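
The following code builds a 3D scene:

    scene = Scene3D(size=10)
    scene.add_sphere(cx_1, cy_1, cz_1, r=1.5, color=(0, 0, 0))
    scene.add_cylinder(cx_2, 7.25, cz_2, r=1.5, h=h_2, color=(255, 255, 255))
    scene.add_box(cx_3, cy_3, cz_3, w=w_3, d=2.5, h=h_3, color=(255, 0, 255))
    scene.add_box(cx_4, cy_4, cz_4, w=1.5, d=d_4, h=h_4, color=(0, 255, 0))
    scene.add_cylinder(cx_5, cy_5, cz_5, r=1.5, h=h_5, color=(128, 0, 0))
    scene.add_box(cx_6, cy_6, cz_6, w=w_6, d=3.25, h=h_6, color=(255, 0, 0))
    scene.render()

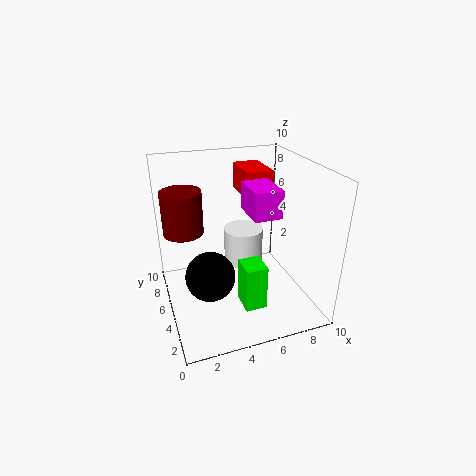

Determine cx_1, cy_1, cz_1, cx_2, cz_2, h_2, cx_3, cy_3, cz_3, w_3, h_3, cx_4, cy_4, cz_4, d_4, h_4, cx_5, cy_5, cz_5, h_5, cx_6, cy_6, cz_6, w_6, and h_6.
cx_1 = 2.25
cy_1 = 2.25
cz_1 = 4.25
cx_2 = 6.25
cz_2 = 1.75
h_2 = 2.75
cx_3 = 5
cy_3 = 2
cz_3 = 7.5
w_3 = 1.75
h_3 = 1.75
cx_4 = 4.75
cy_4 = 2.5
cz_4 = 0.5
d_4 = 1.75
h_4 = 3.25
cx_5 = 1.75
cy_5 = 8
cz_5 = 4.5
h_5 = 3.25
cx_6 = 6.25
cy_6 = 6.5
cz_6 = 7
w_6 = 2
h_6 = 2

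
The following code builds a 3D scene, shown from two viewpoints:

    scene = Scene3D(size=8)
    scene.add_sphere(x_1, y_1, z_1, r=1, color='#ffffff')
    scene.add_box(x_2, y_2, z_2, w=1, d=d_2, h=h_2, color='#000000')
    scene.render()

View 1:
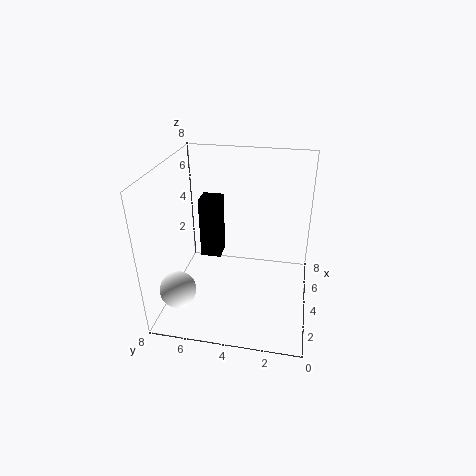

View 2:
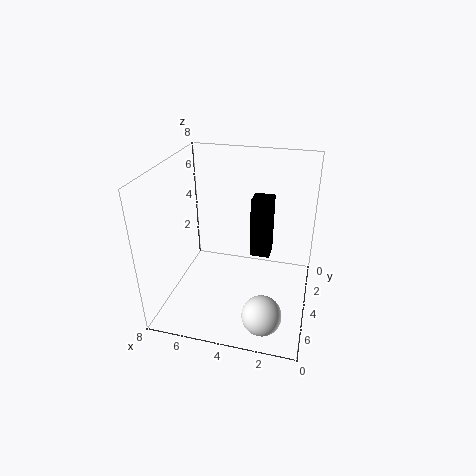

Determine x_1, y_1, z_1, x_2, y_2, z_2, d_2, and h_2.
x_1 = 2, y_1 = 7, z_1 = 1.5, x_2 = 2, y_2 = 4.5, z_2 = 4, d_2 = 1, h_2 = 3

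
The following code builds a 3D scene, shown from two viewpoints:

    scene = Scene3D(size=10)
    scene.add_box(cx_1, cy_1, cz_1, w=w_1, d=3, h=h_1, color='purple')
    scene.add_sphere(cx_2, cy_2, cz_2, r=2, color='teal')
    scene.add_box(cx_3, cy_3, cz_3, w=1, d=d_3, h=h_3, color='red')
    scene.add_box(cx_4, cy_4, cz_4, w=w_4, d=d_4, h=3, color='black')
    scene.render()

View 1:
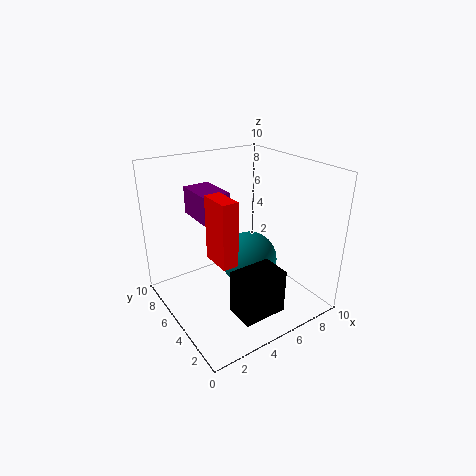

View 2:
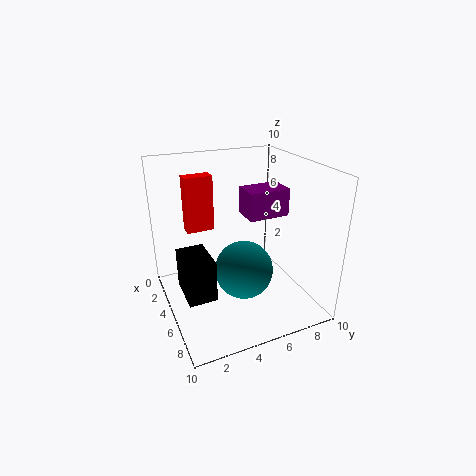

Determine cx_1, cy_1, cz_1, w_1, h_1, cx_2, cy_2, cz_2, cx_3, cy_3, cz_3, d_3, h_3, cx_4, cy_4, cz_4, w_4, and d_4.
cx_1 = 3
cy_1 = 6
cz_1 = 6
w_1 = 2
h_1 = 2
cx_2 = 6
cy_2 = 5
cz_2 = 3
cx_3 = 2
cy_3 = 2
cz_3 = 5
d_3 = 2
h_3 = 4
cx_4 = 3
cy_4 = 1
cz_4 = 1
w_4 = 3
d_4 = 2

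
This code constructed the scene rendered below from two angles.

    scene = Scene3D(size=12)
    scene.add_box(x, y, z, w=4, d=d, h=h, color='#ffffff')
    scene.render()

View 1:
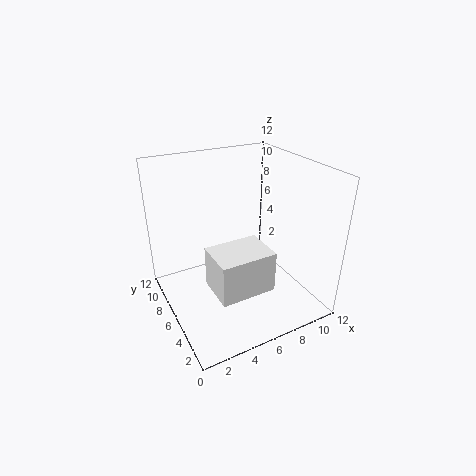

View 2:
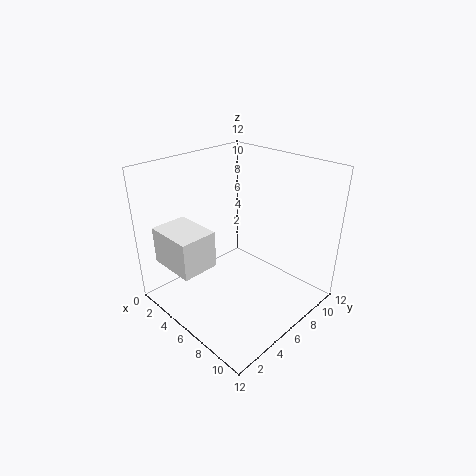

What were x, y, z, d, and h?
x = 2, y = 0.5, z = 4.5, d = 3, h = 3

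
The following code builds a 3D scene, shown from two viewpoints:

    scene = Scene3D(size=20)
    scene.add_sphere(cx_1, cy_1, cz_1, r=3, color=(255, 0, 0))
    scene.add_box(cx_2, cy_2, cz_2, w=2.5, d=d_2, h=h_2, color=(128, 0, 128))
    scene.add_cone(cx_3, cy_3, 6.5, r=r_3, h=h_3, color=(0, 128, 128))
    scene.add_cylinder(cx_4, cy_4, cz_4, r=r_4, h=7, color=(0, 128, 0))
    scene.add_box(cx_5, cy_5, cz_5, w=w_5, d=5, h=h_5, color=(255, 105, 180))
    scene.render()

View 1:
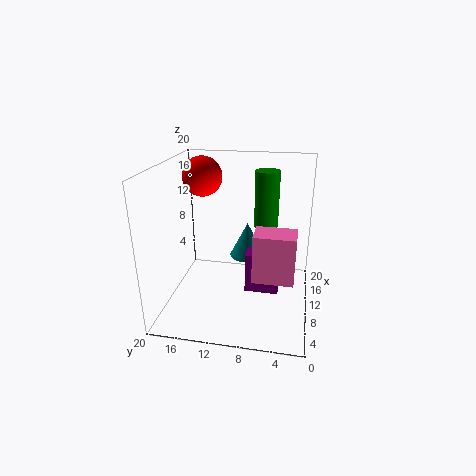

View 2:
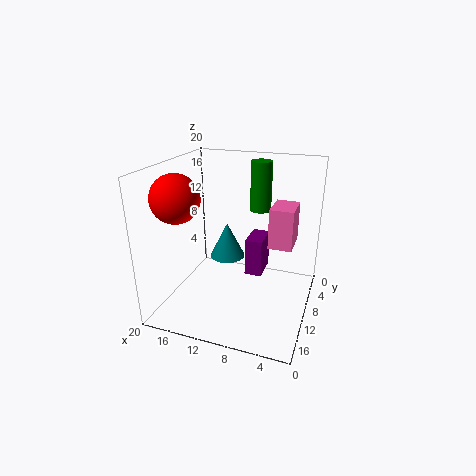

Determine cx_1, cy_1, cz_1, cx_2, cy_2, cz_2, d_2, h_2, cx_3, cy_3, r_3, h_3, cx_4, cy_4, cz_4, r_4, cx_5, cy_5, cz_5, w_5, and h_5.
cx_1 = 15.5
cy_1 = 16.5
cz_1 = 17
cx_2 = 7
cy_2 = 4
cz_2 = 3.5
d_2 = 4.5
h_2 = 5.5
cx_3 = 12
cy_3 = 9
r_3 = 2.5
h_3 = 5
cx_4 = 8
cy_4 = 6
cz_4 = 13
r_4 = 1.5
cx_5 = 3
cy_5 = 2
cz_5 = 7.5
w_5 = 3.5
h_5 = 6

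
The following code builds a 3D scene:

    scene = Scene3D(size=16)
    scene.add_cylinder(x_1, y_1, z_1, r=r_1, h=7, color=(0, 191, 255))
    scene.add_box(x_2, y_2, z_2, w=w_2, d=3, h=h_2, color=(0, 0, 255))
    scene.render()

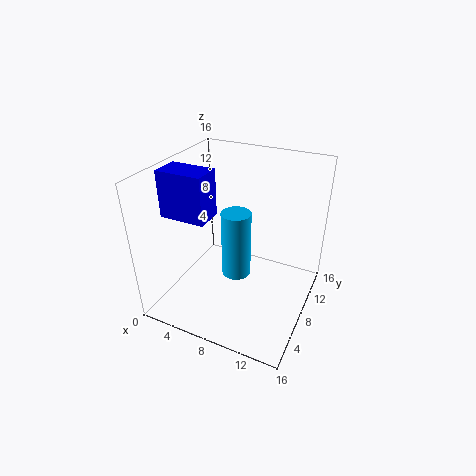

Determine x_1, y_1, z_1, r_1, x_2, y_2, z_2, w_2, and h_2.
x_1 = 9; y_1 = 5.5; z_1 = 5.5; r_1 = 1.5; x_2 = 1; y_2 = 4; z_2 = 11; w_2 = 5; h_2 = 5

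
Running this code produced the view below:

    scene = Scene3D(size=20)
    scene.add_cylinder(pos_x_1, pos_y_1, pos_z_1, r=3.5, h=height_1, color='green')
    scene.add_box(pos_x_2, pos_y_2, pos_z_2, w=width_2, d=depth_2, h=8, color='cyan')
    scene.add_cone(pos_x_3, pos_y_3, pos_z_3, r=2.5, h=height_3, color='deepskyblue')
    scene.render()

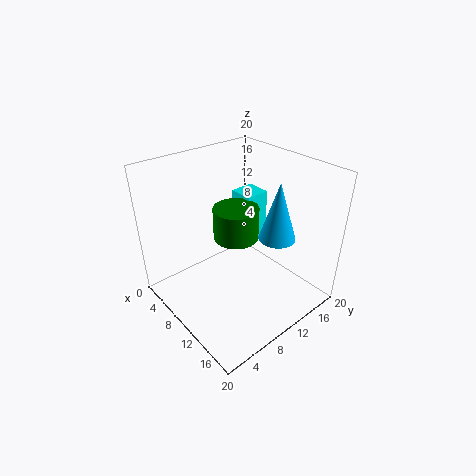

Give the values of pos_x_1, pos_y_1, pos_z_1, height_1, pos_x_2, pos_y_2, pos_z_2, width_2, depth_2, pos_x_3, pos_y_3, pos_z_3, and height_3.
pos_x_1 = 6; pos_y_1 = 13; pos_z_1 = 7; height_1 = 5; pos_x_2 = 1.5; pos_y_2 = 16; pos_z_2 = 4.5; width_2 = 4; depth_2 = 4; pos_x_3 = 14; pos_y_3 = 13.5; pos_z_3 = 10.5; height_3 = 8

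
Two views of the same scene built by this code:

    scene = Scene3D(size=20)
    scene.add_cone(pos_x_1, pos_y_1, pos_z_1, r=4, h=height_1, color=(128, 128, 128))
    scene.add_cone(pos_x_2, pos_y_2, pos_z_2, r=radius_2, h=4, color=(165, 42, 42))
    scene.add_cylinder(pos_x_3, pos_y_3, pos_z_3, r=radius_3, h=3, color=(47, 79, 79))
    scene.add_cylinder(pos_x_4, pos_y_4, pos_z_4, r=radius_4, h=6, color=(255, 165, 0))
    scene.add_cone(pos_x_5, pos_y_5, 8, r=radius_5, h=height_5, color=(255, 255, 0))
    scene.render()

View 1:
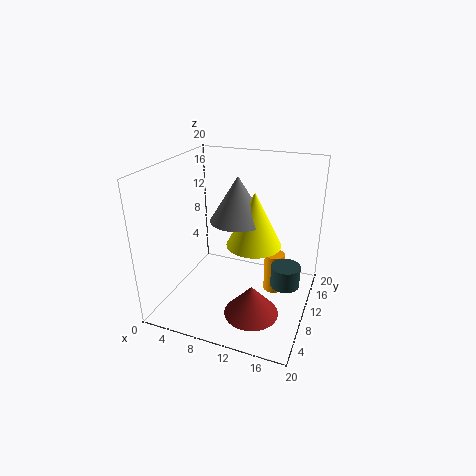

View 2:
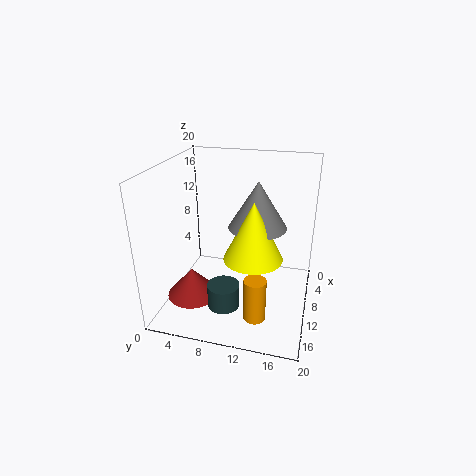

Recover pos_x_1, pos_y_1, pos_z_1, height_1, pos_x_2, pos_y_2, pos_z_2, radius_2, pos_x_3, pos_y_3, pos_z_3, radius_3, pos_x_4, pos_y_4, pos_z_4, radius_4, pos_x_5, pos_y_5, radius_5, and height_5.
pos_x_1 = 9
pos_y_1 = 12.5
pos_z_1 = 11.5
height_1 = 6.5
pos_x_2 = 14
pos_y_2 = 4.5
pos_z_2 = 2.5
radius_2 = 3.5
pos_x_3 = 17
pos_y_3 = 10
pos_z_3 = 4
radius_3 = 2
pos_x_4 = 14.5
pos_y_4 = 13.5
pos_z_4 = 0.5
radius_4 = 1.5
pos_x_5 = 11.5
pos_y_5 = 12.5
radius_5 = 4
height_5 = 8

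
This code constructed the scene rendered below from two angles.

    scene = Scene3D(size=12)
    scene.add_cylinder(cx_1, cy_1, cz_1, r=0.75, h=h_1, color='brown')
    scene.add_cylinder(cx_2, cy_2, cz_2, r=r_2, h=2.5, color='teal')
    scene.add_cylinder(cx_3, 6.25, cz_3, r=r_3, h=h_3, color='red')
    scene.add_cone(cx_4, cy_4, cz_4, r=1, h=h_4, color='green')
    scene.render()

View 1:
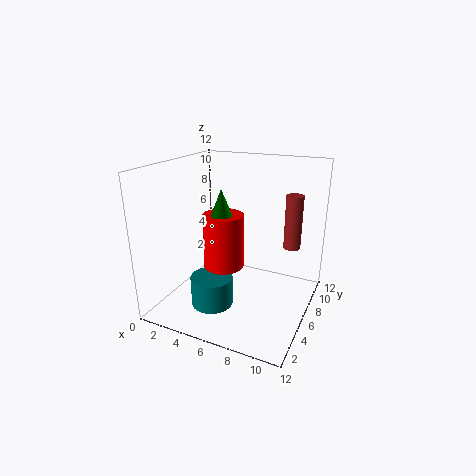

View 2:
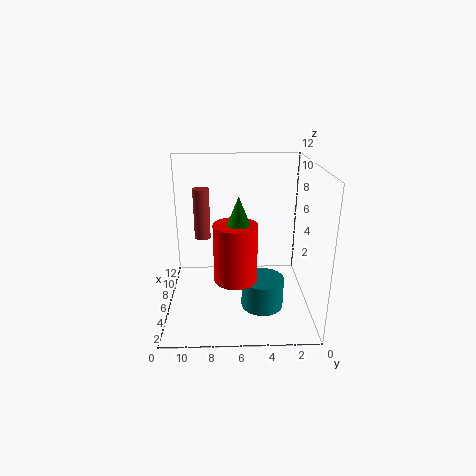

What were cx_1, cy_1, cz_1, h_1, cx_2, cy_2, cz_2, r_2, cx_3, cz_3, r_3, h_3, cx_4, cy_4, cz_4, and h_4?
cx_1 = 9.75
cy_1 = 9.25
cz_1 = 4.5
h_1 = 4.75
cx_2 = 4.5
cy_2 = 4
cz_2 = 0.5
r_2 = 1.75
cx_3 = 4.5
cz_3 = 3
r_3 = 1.75
h_3 = 4.75
cx_4 = 4.5
cy_4 = 6
cz_4 = 7.5
h_4 = 2.5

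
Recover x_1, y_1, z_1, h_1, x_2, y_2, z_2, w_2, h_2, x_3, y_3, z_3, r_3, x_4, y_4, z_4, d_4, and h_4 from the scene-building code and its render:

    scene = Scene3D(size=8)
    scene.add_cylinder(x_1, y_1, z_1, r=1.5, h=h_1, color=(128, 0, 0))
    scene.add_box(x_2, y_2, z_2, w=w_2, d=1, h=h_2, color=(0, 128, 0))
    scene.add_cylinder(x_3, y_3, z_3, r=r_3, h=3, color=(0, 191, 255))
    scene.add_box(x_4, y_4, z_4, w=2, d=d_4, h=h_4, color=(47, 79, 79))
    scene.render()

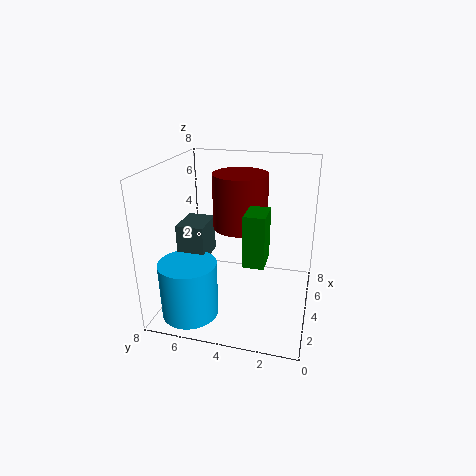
x_1 = 4.5
y_1 = 4
z_1 = 4.5
h_1 = 3
x_2 = 1
y_2 = 2
z_2 = 4
w_2 = 1.5
h_2 = 2.5
x_3 = 1.5
y_3 = 6
z_3 = 0.5
r_3 = 1.5
x_4 = 2.5
y_4 = 5.5
z_4 = 3
d_4 = 1.5
h_4 = 2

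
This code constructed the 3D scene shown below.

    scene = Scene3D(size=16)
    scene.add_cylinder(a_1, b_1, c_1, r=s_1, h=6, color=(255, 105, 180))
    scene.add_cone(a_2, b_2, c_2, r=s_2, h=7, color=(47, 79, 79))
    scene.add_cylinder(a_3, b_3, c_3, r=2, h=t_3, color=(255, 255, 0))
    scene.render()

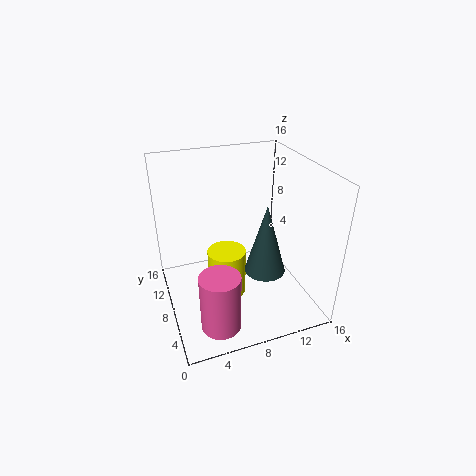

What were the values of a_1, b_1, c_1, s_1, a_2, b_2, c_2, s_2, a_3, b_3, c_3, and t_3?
a_1 = 4, b_1 = 2, c_1 = 2, s_1 = 2, a_2 = 9, b_2 = 3, c_2 = 7, s_2 = 2, a_3 = 6, b_3 = 6, c_3 = 3, t_3 = 5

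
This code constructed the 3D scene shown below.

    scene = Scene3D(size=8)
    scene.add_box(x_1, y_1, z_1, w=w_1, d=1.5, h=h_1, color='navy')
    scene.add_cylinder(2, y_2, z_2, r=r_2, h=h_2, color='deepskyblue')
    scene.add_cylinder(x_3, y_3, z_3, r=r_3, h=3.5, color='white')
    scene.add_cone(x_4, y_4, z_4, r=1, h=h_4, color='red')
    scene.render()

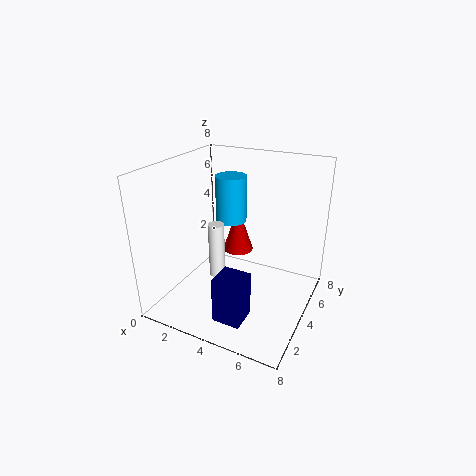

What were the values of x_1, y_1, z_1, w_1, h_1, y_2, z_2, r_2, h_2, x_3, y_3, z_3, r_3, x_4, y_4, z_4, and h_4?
x_1 = 4
y_1 = 1
z_1 = 0.5
w_1 = 1.5
h_1 = 2.5
y_2 = 7
z_2 = 3.5
r_2 = 1
h_2 = 3
x_3 = 2
y_3 = 5
z_3 = 0.5
r_3 = 0.5
x_4 = 2.5
y_4 = 7
z_4 = 1.5
h_4 = 3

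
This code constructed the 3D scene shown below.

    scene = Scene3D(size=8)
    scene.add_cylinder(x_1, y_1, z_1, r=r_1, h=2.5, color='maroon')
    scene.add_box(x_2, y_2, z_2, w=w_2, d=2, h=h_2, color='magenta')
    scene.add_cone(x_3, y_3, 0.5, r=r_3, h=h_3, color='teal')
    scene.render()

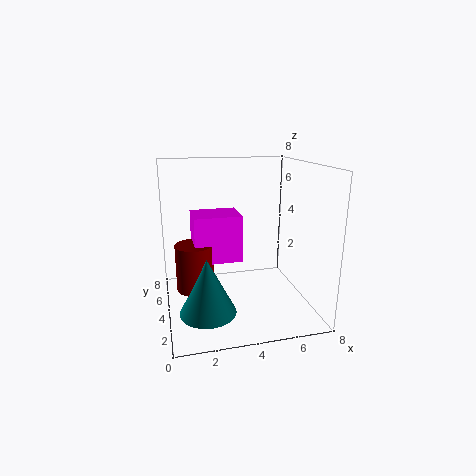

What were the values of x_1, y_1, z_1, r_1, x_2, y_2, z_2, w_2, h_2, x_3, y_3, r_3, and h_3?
x_1 = 1.5, y_1 = 3.5, z_1 = 1.5, r_1 = 1, x_2 = 1.5, y_2 = 3, z_2 = 3, w_2 = 2.5, h_2 = 2.5, x_3 = 2, y_3 = 2.5, r_3 = 1.5, h_3 = 3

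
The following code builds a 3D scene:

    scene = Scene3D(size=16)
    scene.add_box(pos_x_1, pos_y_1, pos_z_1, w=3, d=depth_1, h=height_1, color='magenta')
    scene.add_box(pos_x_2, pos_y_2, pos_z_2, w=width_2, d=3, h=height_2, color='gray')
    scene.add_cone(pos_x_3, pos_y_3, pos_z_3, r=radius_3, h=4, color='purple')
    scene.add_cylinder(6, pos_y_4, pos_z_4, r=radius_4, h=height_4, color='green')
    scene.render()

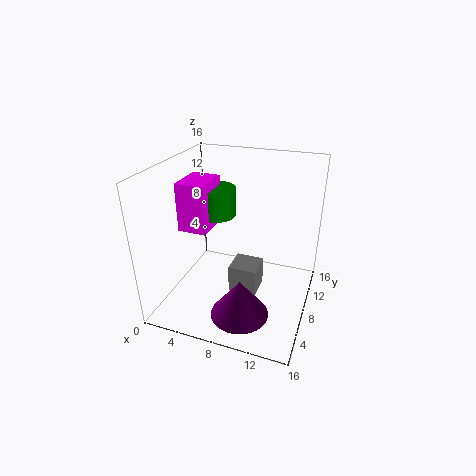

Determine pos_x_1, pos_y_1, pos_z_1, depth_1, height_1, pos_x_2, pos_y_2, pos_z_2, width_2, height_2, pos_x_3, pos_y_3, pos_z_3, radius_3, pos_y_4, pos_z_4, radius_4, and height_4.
pos_x_1 = 3
pos_y_1 = 4
pos_z_1 = 10
depth_1 = 4
height_1 = 5
pos_x_2 = 8
pos_y_2 = 5
pos_z_2 = 3
width_2 = 3
height_2 = 3
pos_x_3 = 10
pos_y_3 = 3
pos_z_3 = 2
radius_3 = 3
pos_y_4 = 7
pos_z_4 = 11
radius_4 = 2
height_4 = 3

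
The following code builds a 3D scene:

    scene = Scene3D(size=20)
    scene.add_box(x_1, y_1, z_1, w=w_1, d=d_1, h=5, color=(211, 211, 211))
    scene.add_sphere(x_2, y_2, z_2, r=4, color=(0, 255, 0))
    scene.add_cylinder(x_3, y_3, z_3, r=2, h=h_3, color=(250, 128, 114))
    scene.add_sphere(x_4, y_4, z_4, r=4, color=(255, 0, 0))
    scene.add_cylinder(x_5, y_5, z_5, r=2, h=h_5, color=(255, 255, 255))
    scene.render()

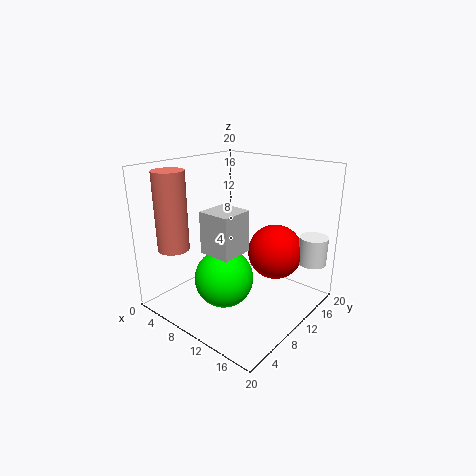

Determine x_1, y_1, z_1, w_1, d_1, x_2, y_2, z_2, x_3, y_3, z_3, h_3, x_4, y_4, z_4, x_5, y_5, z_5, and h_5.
x_1 = 11
y_1 = 2
z_1 = 11
w_1 = 4
d_1 = 4
x_2 = 10
y_2 = 7
z_2 = 5
x_3 = 6
y_3 = 2
z_3 = 10
h_3 = 10
x_4 = 13
y_4 = 15
z_4 = 7
x_5 = 18
y_5 = 17
z_5 = 6
h_5 = 4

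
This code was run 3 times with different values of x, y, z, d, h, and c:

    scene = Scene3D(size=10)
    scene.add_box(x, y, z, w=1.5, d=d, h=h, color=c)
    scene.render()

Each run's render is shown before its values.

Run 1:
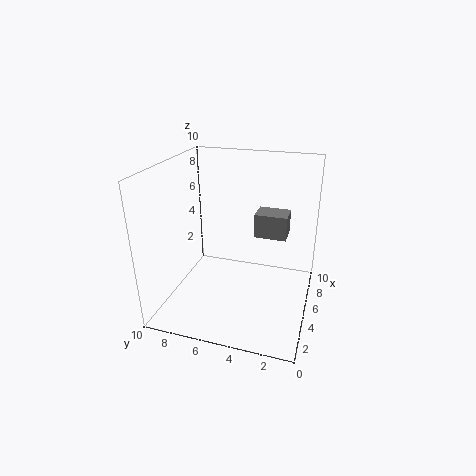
x = 3.5
y = 1.5
z = 6
d = 2
h = 1.5
c = 'gray'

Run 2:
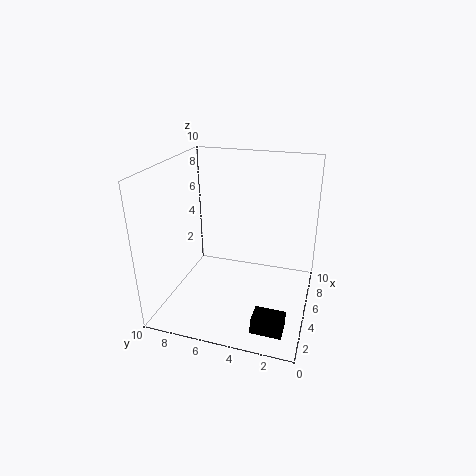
x = 1
y = 1
z = 0.5
d = 2
h = 1
c = 'black'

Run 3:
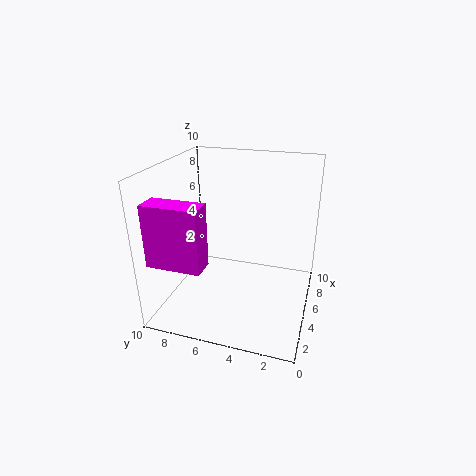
x = 0.5
y = 6
z = 4.5
d = 3.5
h = 4
c = 'magenta'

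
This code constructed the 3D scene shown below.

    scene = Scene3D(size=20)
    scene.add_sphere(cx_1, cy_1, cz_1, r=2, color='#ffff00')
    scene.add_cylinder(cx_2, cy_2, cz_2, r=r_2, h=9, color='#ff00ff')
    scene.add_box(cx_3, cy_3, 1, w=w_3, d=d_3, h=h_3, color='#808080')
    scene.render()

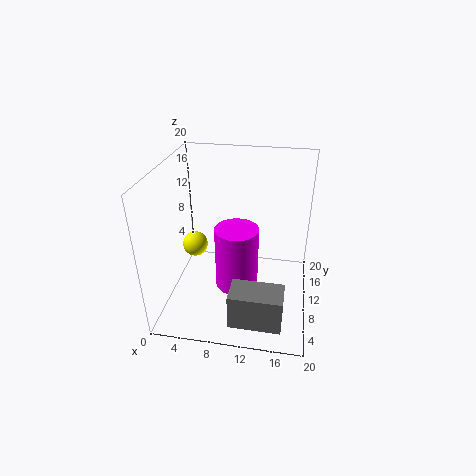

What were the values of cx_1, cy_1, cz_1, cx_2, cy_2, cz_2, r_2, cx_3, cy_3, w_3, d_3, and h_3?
cx_1 = 2, cy_1 = 15, cz_1 = 5, cx_2 = 10, cy_2 = 9, cz_2 = 3, r_2 = 3, cx_3 = 10, cy_3 = 2, w_3 = 7, d_3 = 4, h_3 = 5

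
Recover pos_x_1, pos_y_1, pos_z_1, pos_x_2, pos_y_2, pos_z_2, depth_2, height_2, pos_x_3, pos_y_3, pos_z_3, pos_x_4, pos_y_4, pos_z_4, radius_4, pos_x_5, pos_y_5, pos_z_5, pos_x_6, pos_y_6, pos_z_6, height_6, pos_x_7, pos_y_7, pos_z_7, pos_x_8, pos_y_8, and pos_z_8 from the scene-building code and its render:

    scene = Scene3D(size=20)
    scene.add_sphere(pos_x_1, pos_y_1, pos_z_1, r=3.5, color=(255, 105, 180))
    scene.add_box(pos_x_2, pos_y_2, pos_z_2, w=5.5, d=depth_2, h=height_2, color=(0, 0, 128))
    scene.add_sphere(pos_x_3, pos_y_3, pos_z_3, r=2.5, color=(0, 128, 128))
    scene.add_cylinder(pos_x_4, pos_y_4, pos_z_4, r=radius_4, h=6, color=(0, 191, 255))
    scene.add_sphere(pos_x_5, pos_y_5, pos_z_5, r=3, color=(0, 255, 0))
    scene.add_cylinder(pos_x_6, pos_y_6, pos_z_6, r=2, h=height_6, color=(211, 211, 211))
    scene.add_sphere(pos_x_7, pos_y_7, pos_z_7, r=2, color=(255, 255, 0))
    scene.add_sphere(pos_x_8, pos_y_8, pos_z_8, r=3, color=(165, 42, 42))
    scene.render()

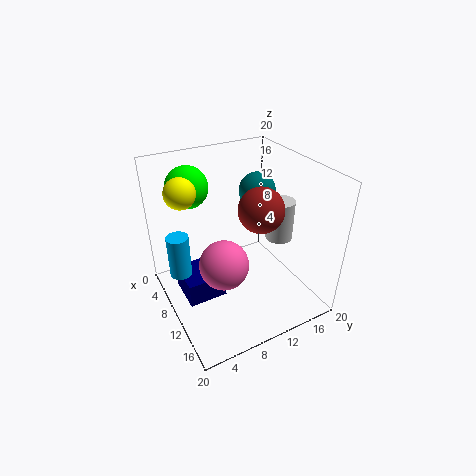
pos_x_1 = 10.5
pos_y_1 = 7.5
pos_z_1 = 6.5
pos_x_2 = 5.5
pos_y_2 = 2
pos_z_2 = 1.5
depth_2 = 5.5
height_2 = 3.5
pos_x_3 = 9
pos_y_3 = 13.5
pos_z_3 = 16
pos_x_4 = 8
pos_y_4 = 2
pos_z_4 = 5.5
radius_4 = 1.5
pos_x_5 = 3.5
pos_y_5 = 5.5
pos_z_5 = 16
pos_x_6 = 10
pos_y_6 = 17
pos_z_6 = 8
height_6 = 6
pos_x_7 = 8
pos_y_7 = 3
pos_z_7 = 17.5
pos_x_8 = 12.5
pos_y_8 = 12
pos_z_8 = 15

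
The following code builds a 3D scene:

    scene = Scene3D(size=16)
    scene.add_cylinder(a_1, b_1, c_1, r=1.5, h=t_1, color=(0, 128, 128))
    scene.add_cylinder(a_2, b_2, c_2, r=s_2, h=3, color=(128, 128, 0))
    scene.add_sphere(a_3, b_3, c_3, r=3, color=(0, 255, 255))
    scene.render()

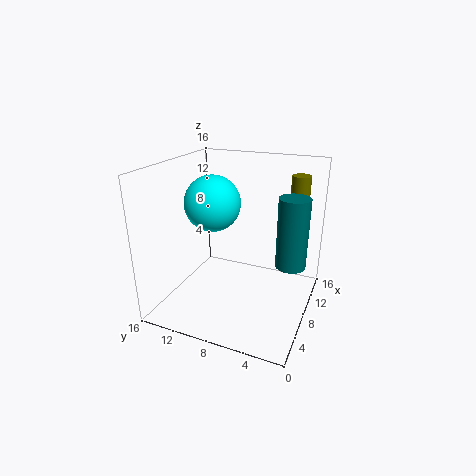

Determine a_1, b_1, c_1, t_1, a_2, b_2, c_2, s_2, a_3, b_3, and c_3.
a_1 = 6
b_1 = 1.5
c_1 = 7
t_1 = 7
a_2 = 10.5
b_2 = 2
c_2 = 12
s_2 = 1
a_3 = 7
b_3 = 10.5
c_3 = 12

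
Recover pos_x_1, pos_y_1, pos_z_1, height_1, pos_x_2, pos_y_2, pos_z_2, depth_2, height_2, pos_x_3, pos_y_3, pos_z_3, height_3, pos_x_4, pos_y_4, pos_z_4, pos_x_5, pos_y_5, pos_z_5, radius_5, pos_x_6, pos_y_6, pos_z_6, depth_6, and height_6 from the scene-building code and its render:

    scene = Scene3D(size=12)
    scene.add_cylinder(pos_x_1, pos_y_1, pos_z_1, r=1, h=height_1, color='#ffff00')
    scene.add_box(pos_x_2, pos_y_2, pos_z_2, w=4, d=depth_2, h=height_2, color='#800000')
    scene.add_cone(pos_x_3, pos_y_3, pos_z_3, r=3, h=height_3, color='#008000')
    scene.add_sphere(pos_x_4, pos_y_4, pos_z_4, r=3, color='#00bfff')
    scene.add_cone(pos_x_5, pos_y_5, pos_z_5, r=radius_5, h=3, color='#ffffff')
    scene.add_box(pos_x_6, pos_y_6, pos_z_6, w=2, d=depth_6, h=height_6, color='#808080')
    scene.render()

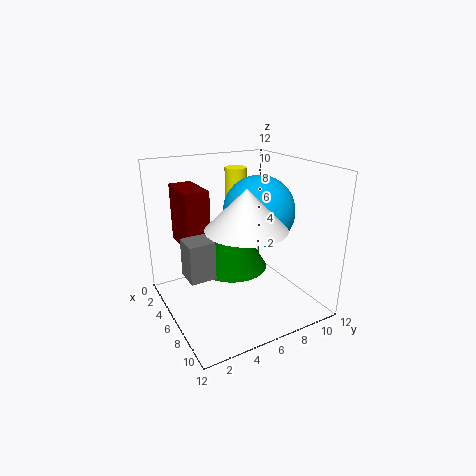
pos_x_1 = 2, pos_y_1 = 8, pos_z_1 = 7, height_1 = 4, pos_x_2 = 1, pos_y_2 = 2, pos_z_2 = 5, depth_2 = 2, height_2 = 5, pos_x_3 = 5, pos_y_3 = 6, pos_z_3 = 3, height_3 = 5, pos_x_4 = 6, pos_y_4 = 8, pos_z_4 = 8, pos_x_5 = 9, pos_y_5 = 5, pos_z_5 = 8, radius_5 = 3, pos_x_6 = 6, pos_y_6 = 1, pos_z_6 = 4, depth_6 = 2, height_6 = 3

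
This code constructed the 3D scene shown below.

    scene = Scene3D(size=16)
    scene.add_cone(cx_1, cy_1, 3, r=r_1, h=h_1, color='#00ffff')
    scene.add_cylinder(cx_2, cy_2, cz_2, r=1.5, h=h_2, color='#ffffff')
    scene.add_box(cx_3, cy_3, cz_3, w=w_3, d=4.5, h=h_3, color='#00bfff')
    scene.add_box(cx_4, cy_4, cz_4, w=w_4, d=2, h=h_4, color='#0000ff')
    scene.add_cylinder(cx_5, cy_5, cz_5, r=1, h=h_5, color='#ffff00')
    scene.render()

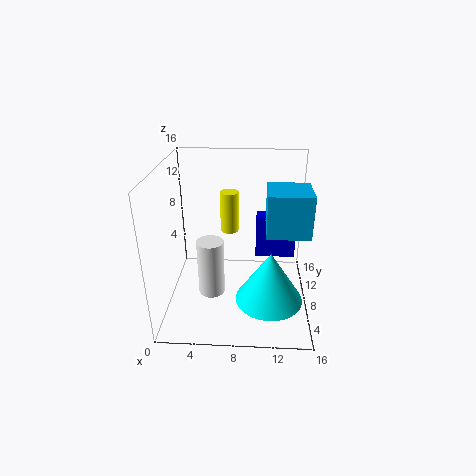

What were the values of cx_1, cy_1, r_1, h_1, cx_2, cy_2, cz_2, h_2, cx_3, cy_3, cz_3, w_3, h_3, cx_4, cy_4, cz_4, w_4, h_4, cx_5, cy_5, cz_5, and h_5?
cx_1 = 11.5
cy_1 = 4
r_1 = 3.5
h_1 = 5.5
cx_2 = 5
cy_2 = 7
cz_2 = 1.5
h_2 = 6.5
cx_3 = 11
cy_3 = 5
cz_3 = 9.5
w_3 = 4.5
h_3 = 4.5
cx_4 = 10
cy_4 = 12.5
cz_4 = 3
w_4 = 5
h_4 = 5.5
cx_5 = 7
cy_5 = 9
cz_5 = 8.5
h_5 = 4.5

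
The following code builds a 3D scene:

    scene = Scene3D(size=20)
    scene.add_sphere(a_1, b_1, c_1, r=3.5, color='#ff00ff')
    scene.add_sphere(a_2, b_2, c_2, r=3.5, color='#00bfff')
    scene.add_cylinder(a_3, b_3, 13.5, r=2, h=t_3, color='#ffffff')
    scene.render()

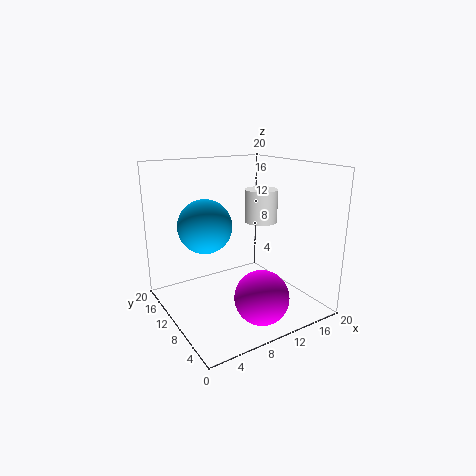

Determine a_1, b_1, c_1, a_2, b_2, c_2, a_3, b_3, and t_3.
a_1 = 9.5, b_1 = 3.5, c_1 = 4, a_2 = 5, b_2 = 10, c_2 = 12.5, a_3 = 10.5, b_3 = 5.5, t_3 = 4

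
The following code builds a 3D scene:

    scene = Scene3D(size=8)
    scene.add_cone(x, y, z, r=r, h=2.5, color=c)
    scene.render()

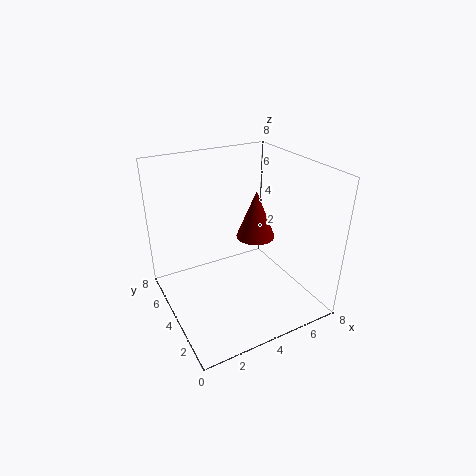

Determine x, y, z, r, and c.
x = 4.5, y = 3, z = 4.5, r = 1, c = 'maroon'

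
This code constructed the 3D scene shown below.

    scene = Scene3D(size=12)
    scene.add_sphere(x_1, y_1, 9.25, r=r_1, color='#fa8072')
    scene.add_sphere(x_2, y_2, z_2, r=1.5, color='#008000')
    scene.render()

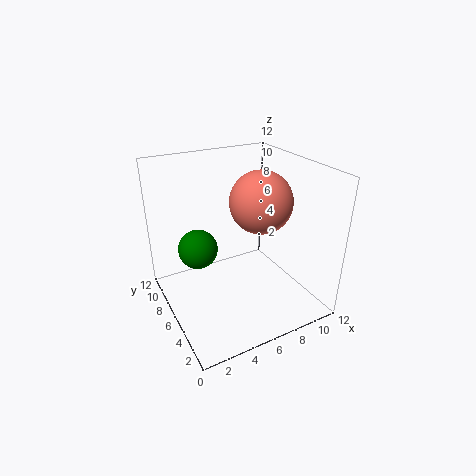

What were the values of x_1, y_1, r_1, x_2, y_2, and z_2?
x_1 = 7.5, y_1 = 5, r_1 = 2.5, x_2 = 2.25, y_2 = 5.5, z_2 = 6.25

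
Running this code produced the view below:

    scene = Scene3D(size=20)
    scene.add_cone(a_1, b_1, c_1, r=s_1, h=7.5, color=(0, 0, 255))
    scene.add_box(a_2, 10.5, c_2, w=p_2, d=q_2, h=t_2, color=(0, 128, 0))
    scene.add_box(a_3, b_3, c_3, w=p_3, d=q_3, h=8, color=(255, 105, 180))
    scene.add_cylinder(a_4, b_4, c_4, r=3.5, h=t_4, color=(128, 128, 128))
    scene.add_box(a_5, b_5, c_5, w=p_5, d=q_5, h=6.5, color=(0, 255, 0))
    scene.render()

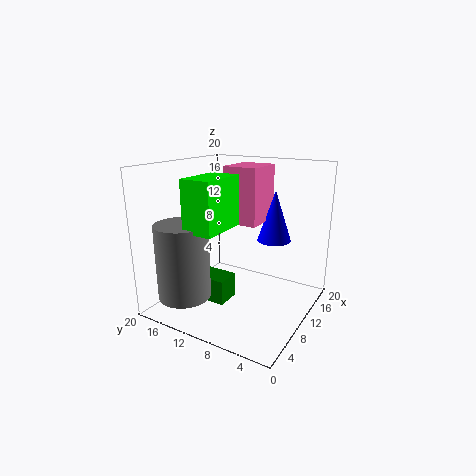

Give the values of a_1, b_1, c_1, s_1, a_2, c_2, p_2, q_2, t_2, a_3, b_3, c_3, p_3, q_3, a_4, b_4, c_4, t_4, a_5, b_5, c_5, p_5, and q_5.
a_1 = 15.5
b_1 = 7
c_1 = 8.5
s_1 = 2.5
a_2 = 6.5
c_2 = 1
p_2 = 3.5
q_2 = 5
t_2 = 3.5
a_3 = 11
b_3 = 8
c_3 = 11.5
p_3 = 6
q_3 = 5
a_4 = 3.5
b_4 = 14.5
c_4 = 3
t_4 = 10
a_5 = 2
b_5 = 9
c_5 = 12.5
p_5 = 6.5
q_5 = 4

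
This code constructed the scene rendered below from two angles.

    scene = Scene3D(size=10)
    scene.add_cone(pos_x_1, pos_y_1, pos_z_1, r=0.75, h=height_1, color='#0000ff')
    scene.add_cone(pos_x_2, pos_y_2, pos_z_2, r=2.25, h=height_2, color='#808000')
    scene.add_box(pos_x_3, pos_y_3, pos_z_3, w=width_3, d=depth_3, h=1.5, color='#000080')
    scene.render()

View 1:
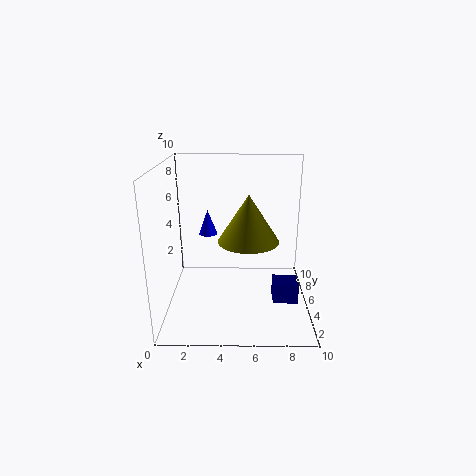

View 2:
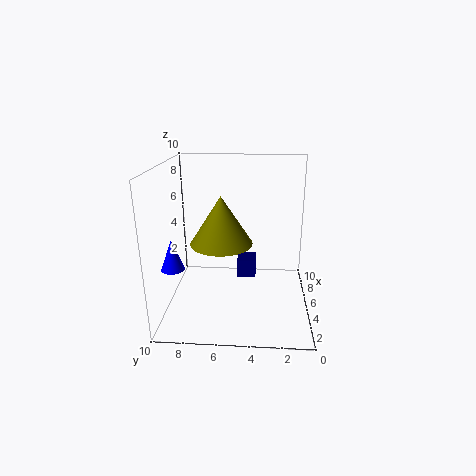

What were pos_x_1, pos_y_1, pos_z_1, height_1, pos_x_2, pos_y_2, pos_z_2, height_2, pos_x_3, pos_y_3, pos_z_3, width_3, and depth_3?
pos_x_1 = 2.5, pos_y_1 = 9, pos_z_1 = 3.75, height_1 = 2, pos_x_2 = 5.75, pos_y_2 = 6.25, pos_z_2 = 4.25, height_2 = 3.5, pos_x_3 = 7.5, pos_y_3 = 3.75, pos_z_3 = 0.5, width_3 = 1.75, depth_3 = 1.5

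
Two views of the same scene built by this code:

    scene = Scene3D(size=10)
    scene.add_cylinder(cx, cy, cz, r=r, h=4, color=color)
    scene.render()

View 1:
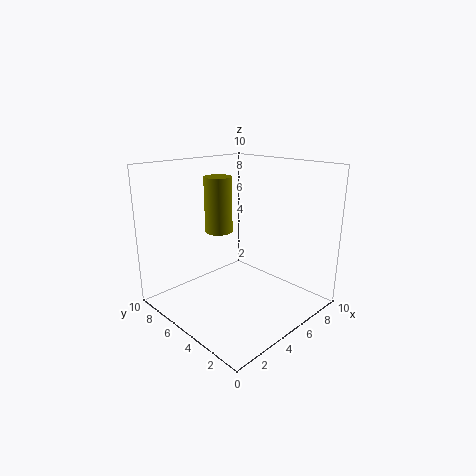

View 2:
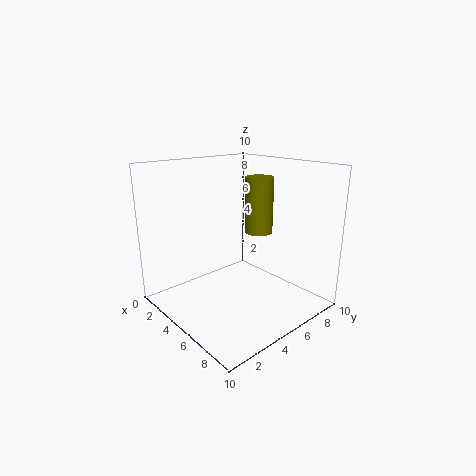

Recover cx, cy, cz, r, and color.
cx = 5
cy = 7
cz = 5
r = 1
color = 'olive'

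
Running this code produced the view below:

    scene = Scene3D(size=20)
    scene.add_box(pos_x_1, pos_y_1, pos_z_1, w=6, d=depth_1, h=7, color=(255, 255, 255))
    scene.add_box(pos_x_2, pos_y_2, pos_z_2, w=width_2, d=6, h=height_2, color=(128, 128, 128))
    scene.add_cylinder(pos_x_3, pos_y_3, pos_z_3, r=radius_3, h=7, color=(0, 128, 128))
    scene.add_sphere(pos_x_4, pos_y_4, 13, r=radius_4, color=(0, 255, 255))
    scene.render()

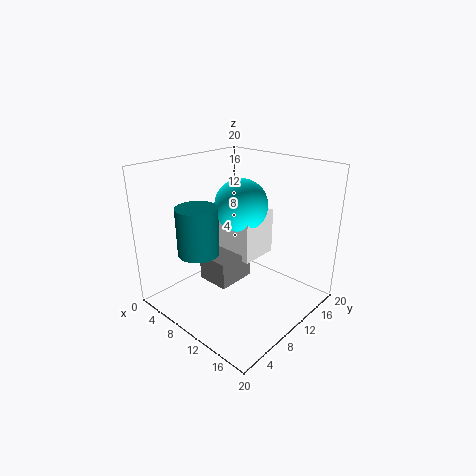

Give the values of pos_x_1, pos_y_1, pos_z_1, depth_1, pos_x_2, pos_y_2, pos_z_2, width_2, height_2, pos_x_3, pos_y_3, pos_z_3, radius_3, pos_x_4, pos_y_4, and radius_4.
pos_x_1 = 4, pos_y_1 = 12, pos_z_1 = 5, depth_1 = 6, pos_x_2 = 4, pos_y_2 = 8, pos_z_2 = 2, width_2 = 5, height_2 = 4, pos_x_3 = 5, pos_y_3 = 7, pos_z_3 = 7, radius_3 = 3, pos_x_4 = 7, pos_y_4 = 14, radius_4 = 4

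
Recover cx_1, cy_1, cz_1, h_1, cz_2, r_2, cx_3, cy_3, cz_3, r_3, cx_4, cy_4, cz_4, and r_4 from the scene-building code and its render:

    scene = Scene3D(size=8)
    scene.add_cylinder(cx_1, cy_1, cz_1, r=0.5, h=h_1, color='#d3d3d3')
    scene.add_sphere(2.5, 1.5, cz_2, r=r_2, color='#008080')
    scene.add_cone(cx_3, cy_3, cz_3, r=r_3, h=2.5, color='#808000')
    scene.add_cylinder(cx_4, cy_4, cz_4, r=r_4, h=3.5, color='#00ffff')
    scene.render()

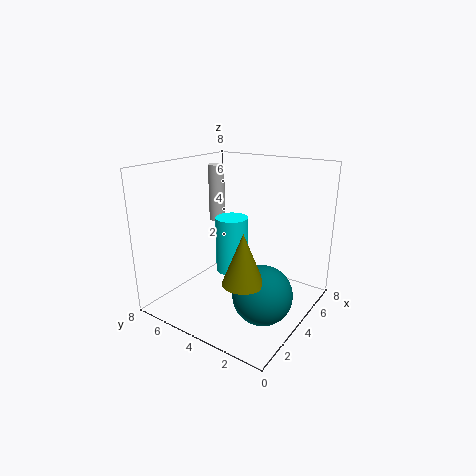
cx_1 = 6, cy_1 = 7, cz_1 = 4, h_1 = 3.5, cz_2 = 2, r_2 = 1.5, cx_3 = 1.5, cy_3 = 2, cz_3 = 3, r_3 = 1, cx_4 = 5.5, cy_4 = 5.5, cz_4 = 1, r_4 = 1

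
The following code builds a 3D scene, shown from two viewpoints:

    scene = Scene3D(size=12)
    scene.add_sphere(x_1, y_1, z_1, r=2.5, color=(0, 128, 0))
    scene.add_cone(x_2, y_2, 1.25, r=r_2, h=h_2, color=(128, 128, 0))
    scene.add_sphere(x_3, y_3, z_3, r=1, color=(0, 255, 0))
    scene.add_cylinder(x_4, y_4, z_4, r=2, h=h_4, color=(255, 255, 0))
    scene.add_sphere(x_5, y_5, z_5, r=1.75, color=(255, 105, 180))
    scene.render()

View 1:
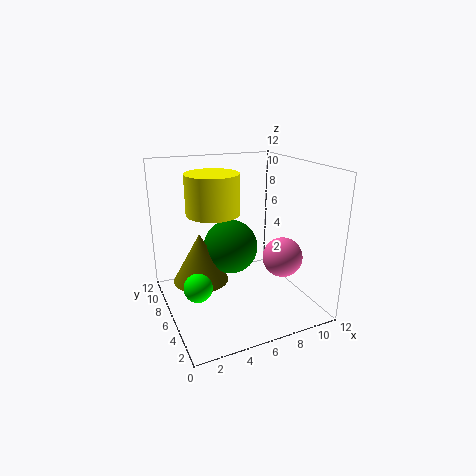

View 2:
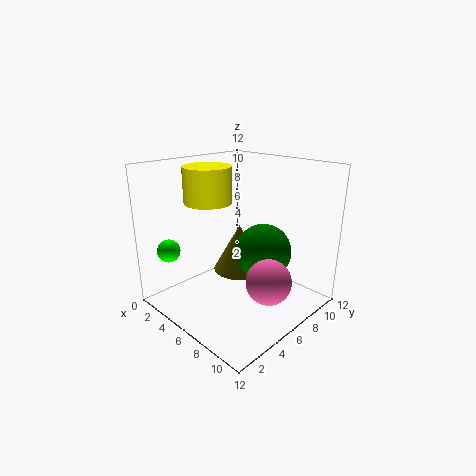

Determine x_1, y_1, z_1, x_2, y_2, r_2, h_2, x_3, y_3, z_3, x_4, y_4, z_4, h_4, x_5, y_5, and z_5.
x_1 = 6.5
y_1 = 8.75
z_1 = 4
x_2 = 3.5
y_2 = 8.75
r_2 = 2.5
h_2 = 4.5
x_3 = 1.25
y_3 = 2.25
z_3 = 4.5
x_4 = 3.5
y_4 = 5
z_4 = 8.75
h_4 = 3
x_5 = 10
y_5 = 5.25
z_5 = 3.75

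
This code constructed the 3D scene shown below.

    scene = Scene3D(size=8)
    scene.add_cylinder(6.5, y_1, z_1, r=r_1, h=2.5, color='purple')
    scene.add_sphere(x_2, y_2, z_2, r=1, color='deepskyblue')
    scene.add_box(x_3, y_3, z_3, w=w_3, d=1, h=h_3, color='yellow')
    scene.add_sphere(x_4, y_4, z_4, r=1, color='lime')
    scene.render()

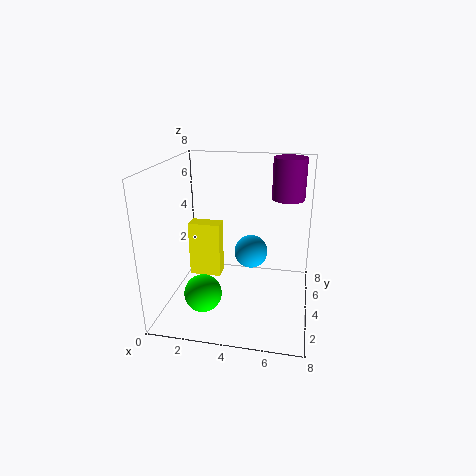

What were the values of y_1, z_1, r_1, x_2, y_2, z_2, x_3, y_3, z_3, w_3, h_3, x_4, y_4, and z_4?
y_1 = 7, z_1 = 5.5, r_1 = 1, x_2 = 4.5, y_2 = 5.5, z_2 = 2.5, x_3 = 0.5, y_3 = 5.5, z_3 = 0.5, w_3 = 2, h_3 = 3.5, x_4 = 2.5, y_4 = 2, z_4 = 1.5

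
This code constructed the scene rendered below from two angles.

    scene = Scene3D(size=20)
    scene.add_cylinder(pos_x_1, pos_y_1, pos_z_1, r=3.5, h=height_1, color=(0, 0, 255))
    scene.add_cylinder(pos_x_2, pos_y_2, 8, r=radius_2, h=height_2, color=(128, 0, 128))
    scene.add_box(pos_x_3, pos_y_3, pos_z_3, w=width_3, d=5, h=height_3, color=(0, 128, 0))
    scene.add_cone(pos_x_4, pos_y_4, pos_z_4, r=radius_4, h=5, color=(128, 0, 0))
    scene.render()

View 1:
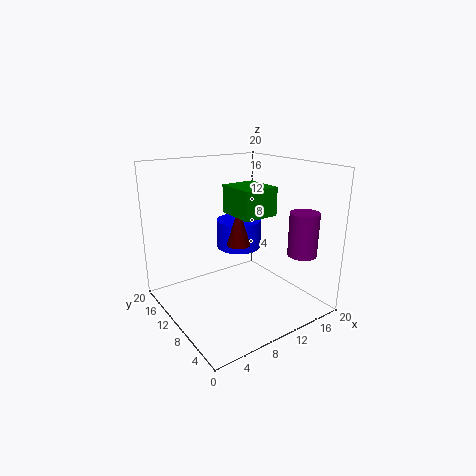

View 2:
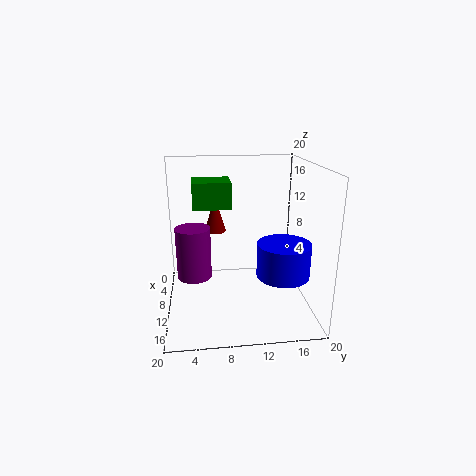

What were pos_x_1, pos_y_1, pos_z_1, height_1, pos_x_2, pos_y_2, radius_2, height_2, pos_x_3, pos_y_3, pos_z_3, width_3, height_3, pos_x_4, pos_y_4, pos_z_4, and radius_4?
pos_x_1 = 14; pos_y_1 = 15.5; pos_z_1 = 6; height_1 = 4.5; pos_x_2 = 16.5; pos_y_2 = 4; radius_2 = 2; height_2 = 6; pos_x_3 = 7; pos_y_3 = 4; pos_z_3 = 14.5; width_3 = 4.5; height_3 = 3.5; pos_x_4 = 8; pos_y_4 = 7; pos_z_4 = 10.5; radius_4 = 1.5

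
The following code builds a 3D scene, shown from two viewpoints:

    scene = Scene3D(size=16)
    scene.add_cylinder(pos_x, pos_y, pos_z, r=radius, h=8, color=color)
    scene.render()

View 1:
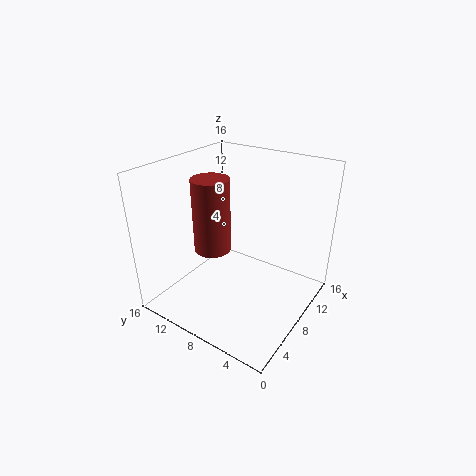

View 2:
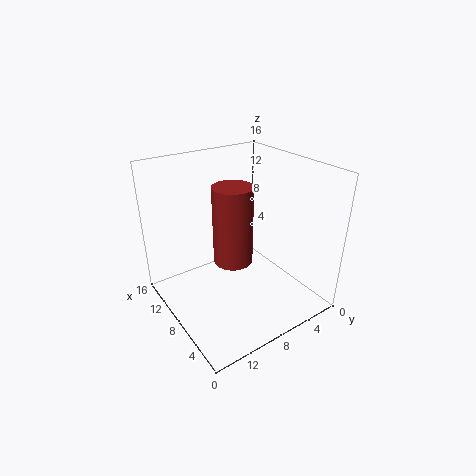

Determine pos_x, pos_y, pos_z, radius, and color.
pos_x = 6, pos_y = 10, pos_z = 7, radius = 2, color = 'brown'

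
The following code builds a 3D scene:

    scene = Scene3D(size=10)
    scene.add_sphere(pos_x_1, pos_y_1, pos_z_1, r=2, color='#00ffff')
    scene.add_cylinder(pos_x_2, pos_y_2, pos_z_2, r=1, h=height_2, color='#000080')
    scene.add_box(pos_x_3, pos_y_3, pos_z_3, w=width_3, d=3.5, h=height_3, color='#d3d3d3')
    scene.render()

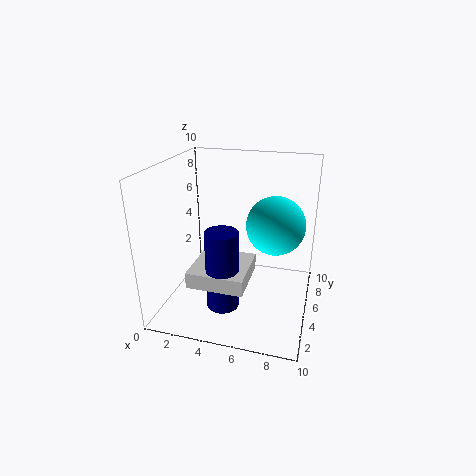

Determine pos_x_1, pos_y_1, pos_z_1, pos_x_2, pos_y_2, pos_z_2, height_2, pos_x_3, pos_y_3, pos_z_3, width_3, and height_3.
pos_x_1 = 7.5
pos_y_1 = 5.5
pos_z_1 = 6
pos_x_2 = 5
pos_y_2 = 1.5
pos_z_2 = 2
height_2 = 5
pos_x_3 = 3
pos_y_3 = 0.5
pos_z_3 = 3.5
width_3 = 3.5
height_3 = 1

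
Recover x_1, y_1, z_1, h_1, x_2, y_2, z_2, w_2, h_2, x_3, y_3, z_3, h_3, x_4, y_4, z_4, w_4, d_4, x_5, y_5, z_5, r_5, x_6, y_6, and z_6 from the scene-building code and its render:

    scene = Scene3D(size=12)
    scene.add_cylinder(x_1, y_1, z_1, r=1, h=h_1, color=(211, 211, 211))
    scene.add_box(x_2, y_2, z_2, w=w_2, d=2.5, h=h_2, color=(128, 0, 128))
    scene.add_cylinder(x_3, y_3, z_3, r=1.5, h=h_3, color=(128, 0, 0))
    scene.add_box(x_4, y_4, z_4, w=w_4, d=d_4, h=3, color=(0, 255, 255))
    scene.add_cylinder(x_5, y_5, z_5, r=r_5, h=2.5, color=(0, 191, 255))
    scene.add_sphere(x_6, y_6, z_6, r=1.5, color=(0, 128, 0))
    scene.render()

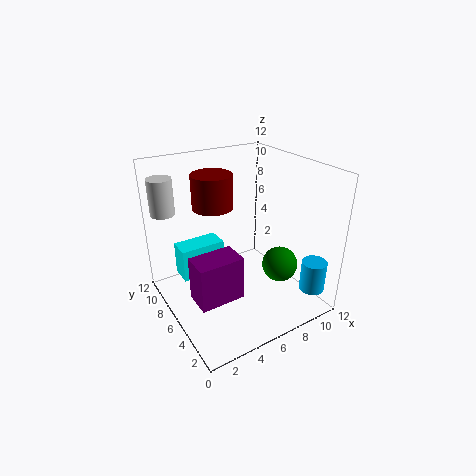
x_1 = 1; y_1 = 9.5; z_1 = 8; h_1 = 3; x_2 = 2; y_2 = 5; z_2 = 0.5; w_2 = 4; h_2 = 4; x_3 = 3.5; y_3 = 5.5; z_3 = 9.5; h_3 = 2.5; x_4 = 2; y_4 = 8.5; z_4 = 1.5; w_4 = 4; d_4 = 2; x_5 = 10; y_5 = 1; z_5 = 2.5; r_5 = 1; x_6 = 9; y_6 = 4; z_6 = 3.5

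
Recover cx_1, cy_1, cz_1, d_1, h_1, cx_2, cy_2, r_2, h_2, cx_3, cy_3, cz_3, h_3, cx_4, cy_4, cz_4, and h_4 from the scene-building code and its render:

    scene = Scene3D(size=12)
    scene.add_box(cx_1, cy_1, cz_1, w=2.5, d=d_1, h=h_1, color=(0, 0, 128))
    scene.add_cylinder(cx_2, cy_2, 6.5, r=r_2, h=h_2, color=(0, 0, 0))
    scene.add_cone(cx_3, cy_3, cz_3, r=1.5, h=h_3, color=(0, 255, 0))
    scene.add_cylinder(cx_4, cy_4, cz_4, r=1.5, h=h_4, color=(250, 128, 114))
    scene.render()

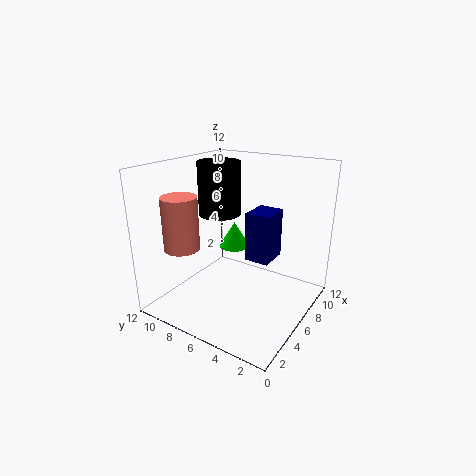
cx_1 = 5.5, cy_1 = 3, cz_1 = 4.5, d_1 = 2, h_1 = 4, cx_2 = 9, cy_2 = 10, r_2 = 2, h_2 = 5, cx_3 = 10, cy_3 = 9, cz_3 = 3, h_3 = 2.5, cx_4 = 3.5, cy_4 = 10, cz_4 = 5, h_4 = 4.5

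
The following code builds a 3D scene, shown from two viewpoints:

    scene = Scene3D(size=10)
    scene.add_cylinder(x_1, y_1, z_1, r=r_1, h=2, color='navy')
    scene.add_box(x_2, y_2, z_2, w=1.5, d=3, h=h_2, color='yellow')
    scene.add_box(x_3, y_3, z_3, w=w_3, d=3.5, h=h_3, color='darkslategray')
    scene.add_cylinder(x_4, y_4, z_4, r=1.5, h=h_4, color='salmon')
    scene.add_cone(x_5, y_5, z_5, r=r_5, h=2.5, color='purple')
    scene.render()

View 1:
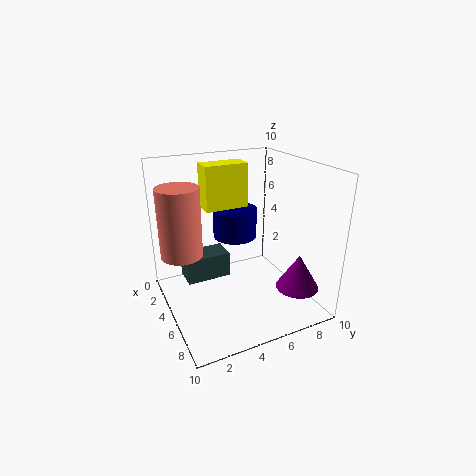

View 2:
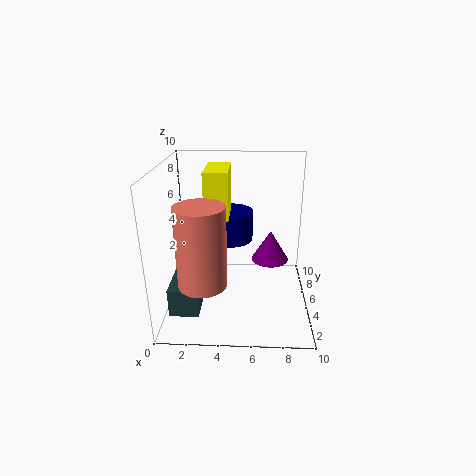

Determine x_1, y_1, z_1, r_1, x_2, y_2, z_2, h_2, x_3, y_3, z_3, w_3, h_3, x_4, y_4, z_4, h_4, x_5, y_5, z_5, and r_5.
x_1 = 4.5
y_1 = 5
z_1 = 5
r_1 = 1.5
x_2 = 3
y_2 = 3
z_2 = 7
h_2 = 3
x_3 = 0.5
y_3 = 2
z_3 = 0.5
w_3 = 2
h_3 = 2
x_4 = 3
y_4 = 1.5
z_4 = 3.5
h_4 = 5
x_5 = 7.5
y_5 = 8.5
z_5 = 1.5
r_5 = 1.5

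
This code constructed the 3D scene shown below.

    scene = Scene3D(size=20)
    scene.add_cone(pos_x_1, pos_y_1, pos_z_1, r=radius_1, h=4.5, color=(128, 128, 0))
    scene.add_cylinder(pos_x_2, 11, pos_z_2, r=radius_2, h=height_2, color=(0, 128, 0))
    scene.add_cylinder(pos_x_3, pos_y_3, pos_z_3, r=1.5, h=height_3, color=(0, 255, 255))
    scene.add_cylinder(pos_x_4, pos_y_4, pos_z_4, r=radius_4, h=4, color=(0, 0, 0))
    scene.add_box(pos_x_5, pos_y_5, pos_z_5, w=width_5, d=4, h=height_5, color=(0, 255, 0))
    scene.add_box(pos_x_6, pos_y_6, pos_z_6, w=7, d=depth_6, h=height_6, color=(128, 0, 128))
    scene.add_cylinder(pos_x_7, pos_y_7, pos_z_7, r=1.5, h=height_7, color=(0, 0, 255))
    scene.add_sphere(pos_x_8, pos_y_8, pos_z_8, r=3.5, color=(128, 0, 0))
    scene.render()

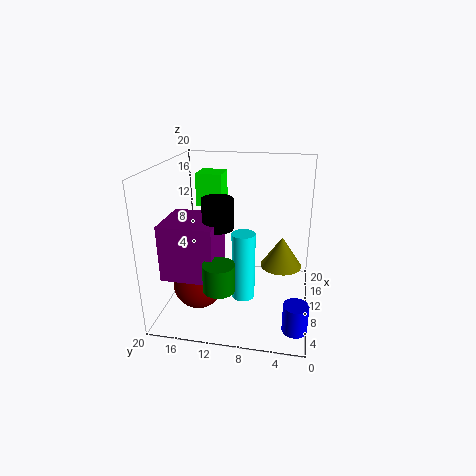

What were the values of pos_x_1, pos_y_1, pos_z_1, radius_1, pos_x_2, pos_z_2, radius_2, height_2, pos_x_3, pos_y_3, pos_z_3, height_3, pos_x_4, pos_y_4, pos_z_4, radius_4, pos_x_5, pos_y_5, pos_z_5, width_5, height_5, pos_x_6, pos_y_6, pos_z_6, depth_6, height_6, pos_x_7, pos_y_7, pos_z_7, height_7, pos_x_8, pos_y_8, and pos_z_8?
pos_x_1 = 12.5; pos_y_1 = 4; pos_z_1 = 5; radius_1 = 3; pos_x_2 = 3; pos_z_2 = 6; radius_2 = 2; height_2 = 3.5; pos_x_3 = 6; pos_y_3 = 8.5; pos_z_3 = 3.5; height_3 = 9; pos_x_4 = 7; pos_y_4 = 12; pos_z_4 = 12.5; radius_4 = 2; pos_x_5 = 15; pos_y_5 = 13.5; pos_z_5 = 12.5; width_5 = 4; height_5 = 5; pos_x_6 = 3.5; pos_y_6 = 12; pos_z_6 = 6; depth_6 = 7; height_6 = 7.5; pos_x_7 = 1.5; pos_y_7 = 1.5; pos_z_7 = 2.5; height_7 = 3.5; pos_x_8 = 7; pos_y_8 = 15; pos_z_8 = 4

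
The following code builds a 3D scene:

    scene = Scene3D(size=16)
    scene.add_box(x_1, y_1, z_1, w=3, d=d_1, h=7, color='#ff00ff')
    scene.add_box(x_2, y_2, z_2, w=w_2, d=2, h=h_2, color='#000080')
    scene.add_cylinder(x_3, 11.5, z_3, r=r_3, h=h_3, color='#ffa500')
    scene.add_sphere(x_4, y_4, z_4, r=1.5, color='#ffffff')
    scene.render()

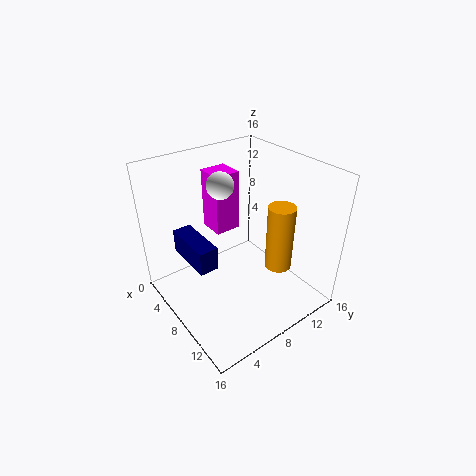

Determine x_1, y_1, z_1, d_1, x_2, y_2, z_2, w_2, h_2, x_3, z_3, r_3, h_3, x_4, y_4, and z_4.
x_1 = 2.5, y_1 = 7, z_1 = 7.5, d_1 = 3, x_2 = 4.5, y_2 = 2, z_2 = 7, w_2 = 5.5, h_2 = 2.5, x_3 = 11, z_3 = 4.5, r_3 = 1.5, h_3 = 7.5, x_4 = 5.5, y_4 = 7.5, z_4 = 13.5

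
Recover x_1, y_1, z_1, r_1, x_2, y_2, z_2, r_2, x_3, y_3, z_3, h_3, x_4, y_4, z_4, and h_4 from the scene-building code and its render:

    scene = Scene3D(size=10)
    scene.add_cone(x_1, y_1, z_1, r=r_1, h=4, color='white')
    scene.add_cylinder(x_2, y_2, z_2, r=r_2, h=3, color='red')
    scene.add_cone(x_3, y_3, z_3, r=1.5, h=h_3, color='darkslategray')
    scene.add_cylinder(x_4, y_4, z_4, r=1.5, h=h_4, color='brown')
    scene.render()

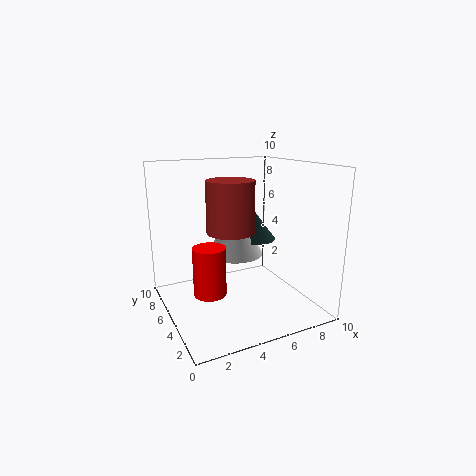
x_1 = 5.25; y_1 = 6; z_1 = 3.5; r_1 = 2; x_2 = 2; y_2 = 2.75; z_2 = 2.5; r_2 = 1; x_3 = 6.75; y_3 = 5.75; z_3 = 4.5; h_3 = 2; x_4 = 3.75; y_4 = 3.5; z_4 = 6; h_4 = 3.25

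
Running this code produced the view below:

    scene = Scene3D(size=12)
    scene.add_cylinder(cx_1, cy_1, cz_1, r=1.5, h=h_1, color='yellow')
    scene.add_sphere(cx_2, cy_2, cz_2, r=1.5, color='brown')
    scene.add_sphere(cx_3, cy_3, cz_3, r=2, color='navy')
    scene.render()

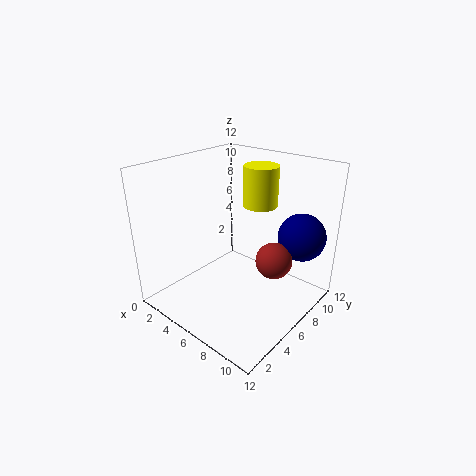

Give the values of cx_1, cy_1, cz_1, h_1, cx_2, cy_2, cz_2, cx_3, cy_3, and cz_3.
cx_1 = 6, cy_1 = 9, cz_1 = 8, h_1 = 3.5, cx_2 = 9, cy_2 = 7, cz_2 = 4.5, cx_3 = 10, cy_3 = 9.5, cz_3 = 6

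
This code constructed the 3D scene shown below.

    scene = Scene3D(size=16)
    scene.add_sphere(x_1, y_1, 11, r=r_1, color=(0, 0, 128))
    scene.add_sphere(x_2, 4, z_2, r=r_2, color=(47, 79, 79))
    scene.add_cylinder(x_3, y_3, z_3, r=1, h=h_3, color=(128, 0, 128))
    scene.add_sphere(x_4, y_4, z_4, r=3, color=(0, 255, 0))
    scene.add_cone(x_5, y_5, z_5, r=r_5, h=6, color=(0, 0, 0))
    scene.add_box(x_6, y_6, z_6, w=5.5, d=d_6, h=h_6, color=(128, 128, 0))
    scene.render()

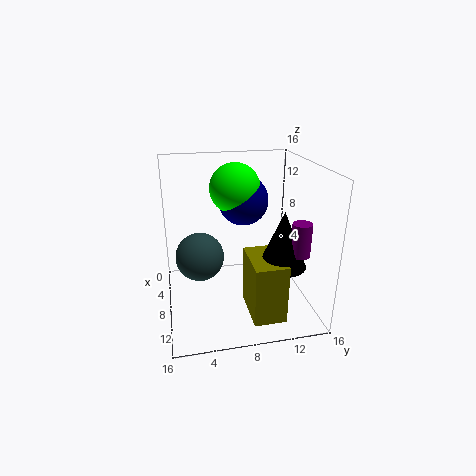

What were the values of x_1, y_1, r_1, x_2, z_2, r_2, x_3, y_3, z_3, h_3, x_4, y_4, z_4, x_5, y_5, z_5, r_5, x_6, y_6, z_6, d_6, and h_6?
x_1 = 4, y_1 = 9.5, r_1 = 3, x_2 = 4, z_2 = 4, r_2 = 3, x_3 = 12.5, y_3 = 13.5, z_3 = 7.5, h_3 = 3.5, x_4 = 4, y_4 = 8.5, z_4 = 12.5, x_5 = 11.5, y_5 = 12, z_5 = 6, r_5 = 2.5, x_6 = 8.5, y_6 = 8.5, z_6 = 0.5, d_6 = 3.5, h_6 = 6.5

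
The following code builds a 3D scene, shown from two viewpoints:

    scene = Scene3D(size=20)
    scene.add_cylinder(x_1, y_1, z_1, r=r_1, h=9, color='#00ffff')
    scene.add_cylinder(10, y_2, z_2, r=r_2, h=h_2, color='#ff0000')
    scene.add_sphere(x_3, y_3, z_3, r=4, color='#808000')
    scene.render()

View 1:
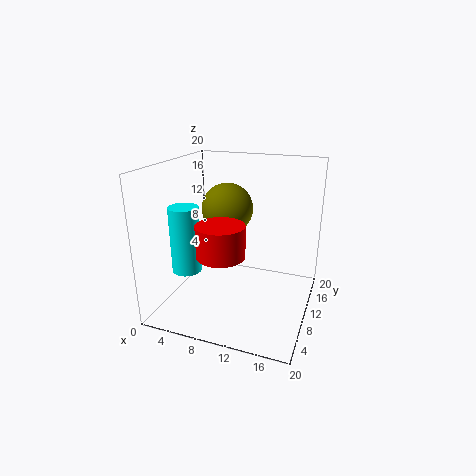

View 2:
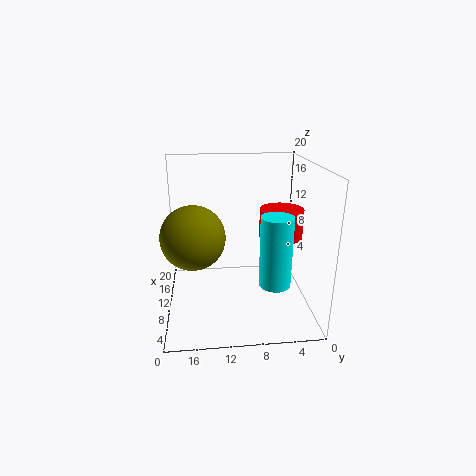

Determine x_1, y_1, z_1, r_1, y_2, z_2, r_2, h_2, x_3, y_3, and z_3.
x_1 = 4; y_1 = 6; z_1 = 6; r_1 = 2; y_2 = 4; z_2 = 10; r_2 = 3; h_2 = 4; x_3 = 6; y_3 = 16; z_3 = 12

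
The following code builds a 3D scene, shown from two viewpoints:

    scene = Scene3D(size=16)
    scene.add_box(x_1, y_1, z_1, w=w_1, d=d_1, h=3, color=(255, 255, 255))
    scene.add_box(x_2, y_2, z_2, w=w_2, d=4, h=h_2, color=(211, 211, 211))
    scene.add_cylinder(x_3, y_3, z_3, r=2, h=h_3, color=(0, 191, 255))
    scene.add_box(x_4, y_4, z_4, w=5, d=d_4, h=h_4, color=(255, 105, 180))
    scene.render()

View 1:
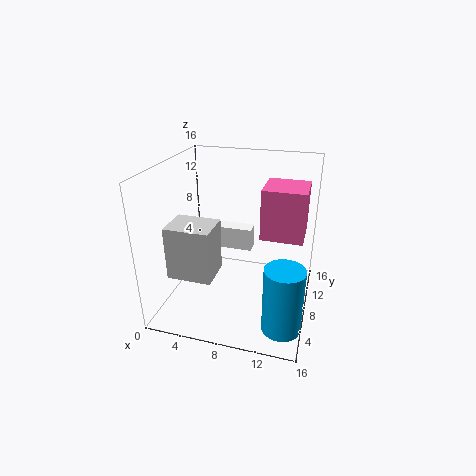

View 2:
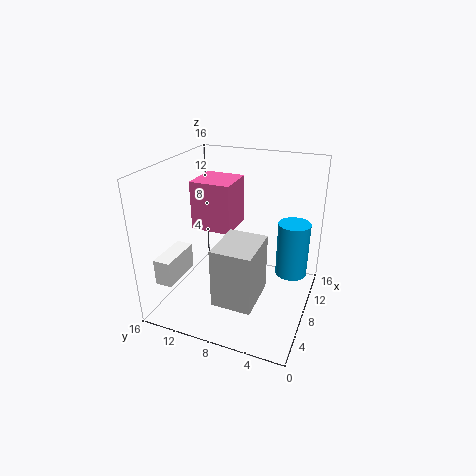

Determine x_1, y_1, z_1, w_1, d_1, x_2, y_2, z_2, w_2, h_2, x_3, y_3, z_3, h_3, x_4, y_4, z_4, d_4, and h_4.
x_1 = 3
y_1 = 14
z_1 = 3
w_1 = 5
d_1 = 2
x_2 = 1
y_2 = 4
z_2 = 4
w_2 = 5
h_2 = 6
x_3 = 14
y_3 = 3
z_3 = 1
h_3 = 7
x_4 = 10
y_4 = 10
z_4 = 7
d_4 = 5
h_4 = 6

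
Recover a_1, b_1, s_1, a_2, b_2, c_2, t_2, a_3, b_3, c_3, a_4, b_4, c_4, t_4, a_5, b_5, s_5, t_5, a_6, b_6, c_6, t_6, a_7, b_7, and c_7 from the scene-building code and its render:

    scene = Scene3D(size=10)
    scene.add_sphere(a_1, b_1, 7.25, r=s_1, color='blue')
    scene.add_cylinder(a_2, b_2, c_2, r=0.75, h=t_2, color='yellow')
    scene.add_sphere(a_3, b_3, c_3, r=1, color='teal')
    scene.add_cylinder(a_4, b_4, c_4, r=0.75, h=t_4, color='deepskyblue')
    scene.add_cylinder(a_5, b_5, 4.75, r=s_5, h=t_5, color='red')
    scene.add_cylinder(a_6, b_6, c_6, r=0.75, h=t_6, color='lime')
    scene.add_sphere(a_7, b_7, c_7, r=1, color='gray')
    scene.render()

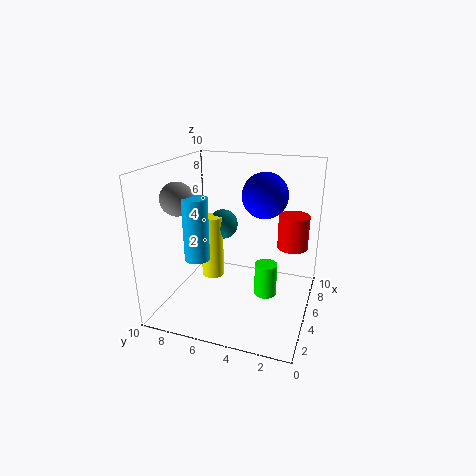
a_1 = 8.25; b_1 = 4; s_1 = 1.75; a_2 = 4; b_2 = 6.5; c_2 = 2.5; t_2 = 4.25; a_3 = 4.75; b_3 = 6; c_3 = 6; a_4 = 1.25; b_4 = 6.25; c_4 = 5; t_4 = 3.75; a_5 = 5.25; b_5 = 1.25; s_5 = 1; t_5 = 2.25; a_6 = 4.25; b_6 = 2.75; c_6 = 1.5; t_6 = 2.25; a_7 = 1.5; b_7 = 7.5; c_7 = 8.5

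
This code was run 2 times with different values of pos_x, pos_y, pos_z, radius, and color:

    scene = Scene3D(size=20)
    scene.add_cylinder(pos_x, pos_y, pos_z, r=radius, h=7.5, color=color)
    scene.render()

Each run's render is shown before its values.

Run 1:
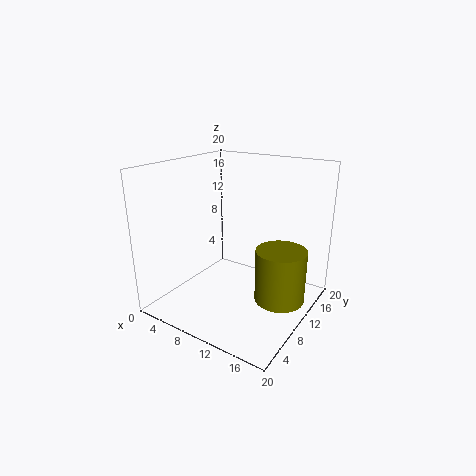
pos_x = 16
pos_y = 11.5
pos_z = 1.5
radius = 3.5
color = 'olive'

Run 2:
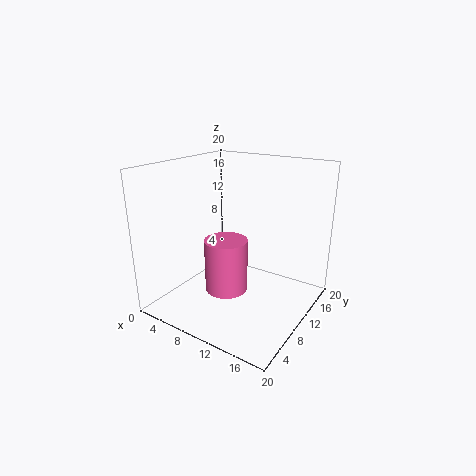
pos_x = 9
pos_y = 8.5
pos_z = 2.5
radius = 3
color = 'hotpink'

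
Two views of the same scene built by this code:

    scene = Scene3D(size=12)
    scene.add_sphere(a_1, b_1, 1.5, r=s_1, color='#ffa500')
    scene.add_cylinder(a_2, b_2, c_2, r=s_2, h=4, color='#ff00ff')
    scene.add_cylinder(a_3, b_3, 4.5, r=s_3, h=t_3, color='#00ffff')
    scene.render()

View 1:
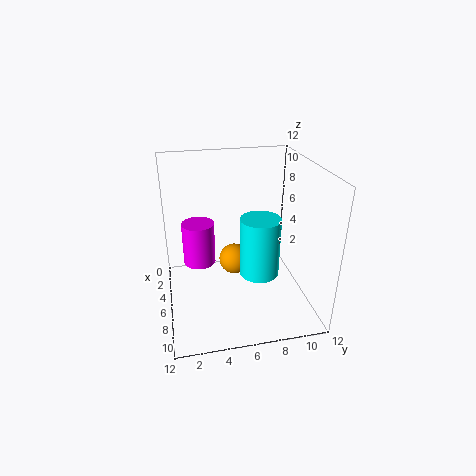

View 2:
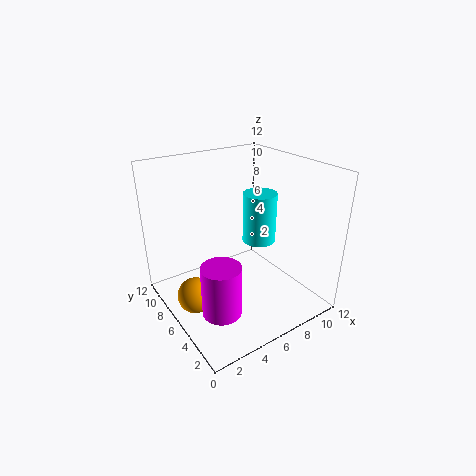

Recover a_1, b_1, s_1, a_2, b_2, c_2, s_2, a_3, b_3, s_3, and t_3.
a_1 = 2
b_1 = 6.5
s_1 = 1.5
a_2 = 2.5
b_2 = 3
c_2 = 2
s_2 = 1.5
a_3 = 9
b_3 = 7
s_3 = 1.5
t_3 = 4.5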